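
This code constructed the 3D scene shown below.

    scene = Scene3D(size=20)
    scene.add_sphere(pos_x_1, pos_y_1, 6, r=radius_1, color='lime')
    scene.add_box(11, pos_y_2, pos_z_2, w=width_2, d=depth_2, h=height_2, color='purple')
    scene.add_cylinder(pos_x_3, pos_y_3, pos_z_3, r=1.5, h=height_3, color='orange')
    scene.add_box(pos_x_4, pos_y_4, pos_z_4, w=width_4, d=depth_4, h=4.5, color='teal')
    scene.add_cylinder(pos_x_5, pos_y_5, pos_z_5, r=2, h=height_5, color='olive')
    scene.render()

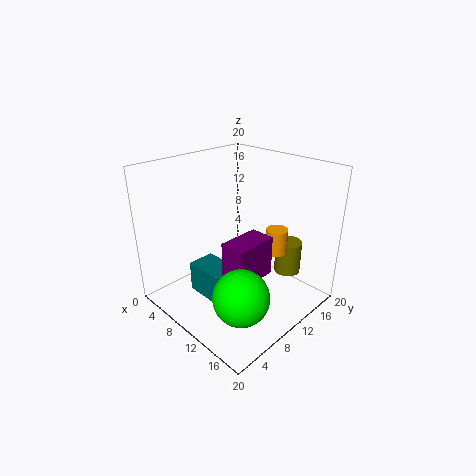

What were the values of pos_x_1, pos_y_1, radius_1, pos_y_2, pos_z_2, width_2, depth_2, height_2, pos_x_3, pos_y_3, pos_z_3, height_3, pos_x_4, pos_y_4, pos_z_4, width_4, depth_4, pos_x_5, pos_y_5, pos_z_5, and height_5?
pos_x_1 = 16
pos_y_1 = 4.5
radius_1 = 3.5
pos_y_2 = 6
pos_z_2 = 5.5
width_2 = 3.5
depth_2 = 6
height_2 = 5.5
pos_x_3 = 14
pos_y_3 = 13.5
pos_z_3 = 8
height_3 = 3.5
pos_x_4 = 4.5
pos_y_4 = 5.5
pos_z_4 = 1
width_4 = 6
depth_4 = 4
pos_x_5 = 13
pos_y_5 = 18
pos_z_5 = 2.5
height_5 = 5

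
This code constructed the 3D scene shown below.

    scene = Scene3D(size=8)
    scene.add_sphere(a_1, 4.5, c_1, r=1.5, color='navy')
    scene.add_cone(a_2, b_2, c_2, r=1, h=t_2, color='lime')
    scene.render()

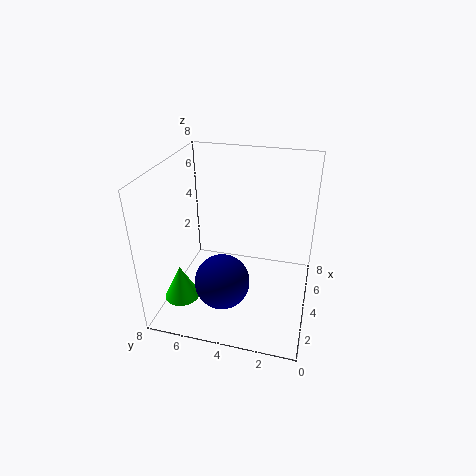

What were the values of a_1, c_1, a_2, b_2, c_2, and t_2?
a_1 = 2.5
c_1 = 2
a_2 = 2.5
b_2 = 7
c_2 = 0.5
t_2 = 2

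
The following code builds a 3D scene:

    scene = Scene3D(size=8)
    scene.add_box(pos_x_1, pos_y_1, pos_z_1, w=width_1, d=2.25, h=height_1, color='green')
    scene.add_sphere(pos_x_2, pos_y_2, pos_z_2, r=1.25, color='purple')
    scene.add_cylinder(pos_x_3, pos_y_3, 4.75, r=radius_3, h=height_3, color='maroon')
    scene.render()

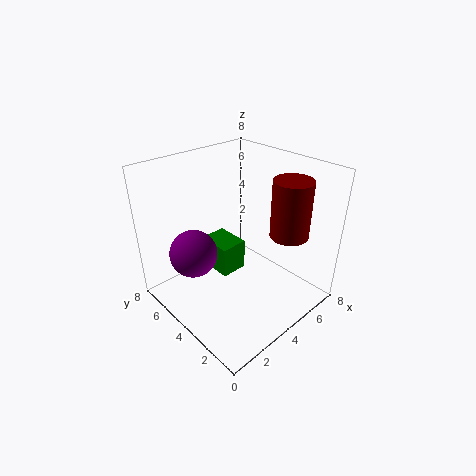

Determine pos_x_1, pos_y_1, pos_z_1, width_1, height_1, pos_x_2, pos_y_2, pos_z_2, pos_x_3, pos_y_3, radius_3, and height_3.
pos_x_1 = 4.25, pos_y_1 = 5.5, pos_z_1 = 0.25, width_1 = 1.75, height_1 = 2, pos_x_2 = 1.5, pos_y_2 = 4.75, pos_z_2 = 3.75, pos_x_3 = 5.25, pos_y_3 = 1.5, radius_3 = 1, height_3 = 3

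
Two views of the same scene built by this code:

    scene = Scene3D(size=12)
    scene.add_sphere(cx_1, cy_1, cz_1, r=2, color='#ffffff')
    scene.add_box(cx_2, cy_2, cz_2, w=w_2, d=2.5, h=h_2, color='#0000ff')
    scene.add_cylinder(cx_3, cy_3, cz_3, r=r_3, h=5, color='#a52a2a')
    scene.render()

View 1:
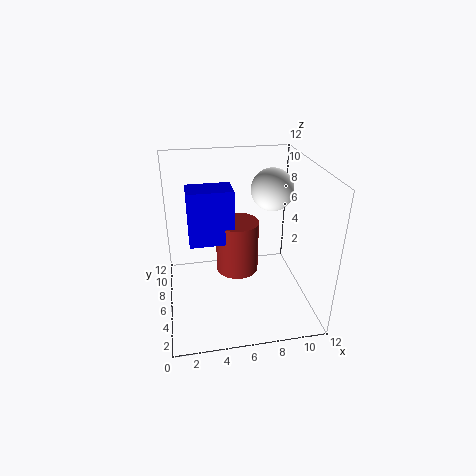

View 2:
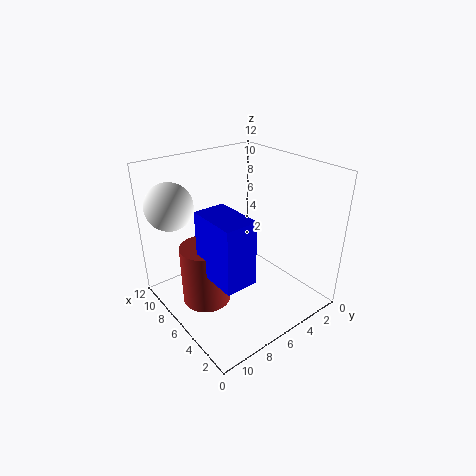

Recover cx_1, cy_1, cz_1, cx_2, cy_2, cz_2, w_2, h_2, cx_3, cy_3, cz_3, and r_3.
cx_1 = 10; cy_1 = 10; cz_1 = 8.5; cx_2 = 2; cy_2 = 7.5; cz_2 = 4.5; w_2 = 4; h_2 = 5; cx_3 = 6.5; cy_3 = 9; cz_3 = 1; r_3 = 2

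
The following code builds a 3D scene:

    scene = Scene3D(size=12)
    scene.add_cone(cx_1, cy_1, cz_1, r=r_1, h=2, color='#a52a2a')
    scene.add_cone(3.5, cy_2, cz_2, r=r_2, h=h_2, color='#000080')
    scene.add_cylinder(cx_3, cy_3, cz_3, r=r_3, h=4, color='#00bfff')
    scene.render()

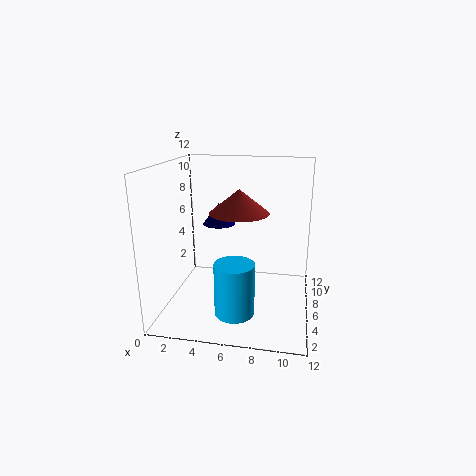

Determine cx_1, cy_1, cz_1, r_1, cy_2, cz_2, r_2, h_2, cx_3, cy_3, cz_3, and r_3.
cx_1 = 6
cy_1 = 6.5
cz_1 = 8
r_1 = 2.5
cy_2 = 9.5
cz_2 = 6
r_2 = 1.5
h_2 = 2
cx_3 = 6.5
cy_3 = 2
cz_3 = 1.5
r_3 = 1.5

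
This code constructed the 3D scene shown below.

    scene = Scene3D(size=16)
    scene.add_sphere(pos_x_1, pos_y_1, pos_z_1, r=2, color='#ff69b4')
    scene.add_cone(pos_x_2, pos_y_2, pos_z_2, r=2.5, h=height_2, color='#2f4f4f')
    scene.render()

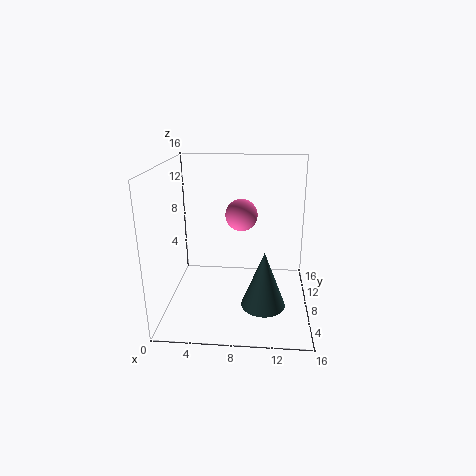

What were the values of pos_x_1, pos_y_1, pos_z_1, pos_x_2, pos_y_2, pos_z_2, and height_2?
pos_x_1 = 8; pos_y_1 = 13; pos_z_1 = 9; pos_x_2 = 11; pos_y_2 = 6.5; pos_z_2 = 0.5; height_2 = 6.5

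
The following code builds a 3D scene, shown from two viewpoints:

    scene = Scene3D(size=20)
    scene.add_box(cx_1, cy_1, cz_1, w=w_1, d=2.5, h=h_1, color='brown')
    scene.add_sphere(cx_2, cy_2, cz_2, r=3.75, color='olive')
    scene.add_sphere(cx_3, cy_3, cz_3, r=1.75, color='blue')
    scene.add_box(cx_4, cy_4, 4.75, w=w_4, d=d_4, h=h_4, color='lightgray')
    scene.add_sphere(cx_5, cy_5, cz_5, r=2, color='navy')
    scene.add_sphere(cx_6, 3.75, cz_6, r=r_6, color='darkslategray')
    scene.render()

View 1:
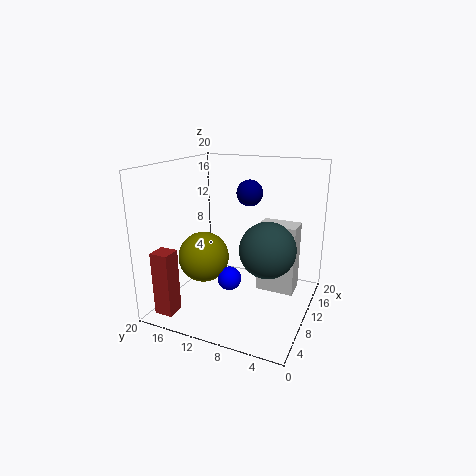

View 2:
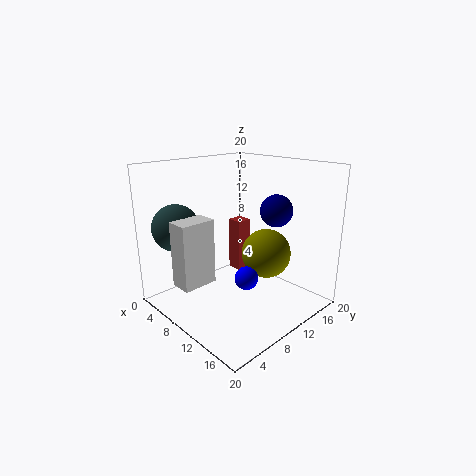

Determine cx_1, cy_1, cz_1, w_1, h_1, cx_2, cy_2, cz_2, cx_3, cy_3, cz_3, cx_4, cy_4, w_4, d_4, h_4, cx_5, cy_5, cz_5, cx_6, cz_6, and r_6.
cx_1 = 1.5, cy_1 = 16, cz_1 = 0.75, w_1 = 2.5, h_1 = 8.75, cx_2 = 10.25, cy_2 = 15.75, cz_2 = 6, cx_3 = 10.25, cy_3 = 11.5, cz_3 = 3.25, cx_4 = 6.75, cy_4 = 1.25, w_4 = 3, d_4 = 4.75, h_4 = 8.75, cx_5 = 16, cy_5 = 10.75, cz_5 = 15, cx_6 = 4.25, cz_6 = 11.5, r_6 = 3.25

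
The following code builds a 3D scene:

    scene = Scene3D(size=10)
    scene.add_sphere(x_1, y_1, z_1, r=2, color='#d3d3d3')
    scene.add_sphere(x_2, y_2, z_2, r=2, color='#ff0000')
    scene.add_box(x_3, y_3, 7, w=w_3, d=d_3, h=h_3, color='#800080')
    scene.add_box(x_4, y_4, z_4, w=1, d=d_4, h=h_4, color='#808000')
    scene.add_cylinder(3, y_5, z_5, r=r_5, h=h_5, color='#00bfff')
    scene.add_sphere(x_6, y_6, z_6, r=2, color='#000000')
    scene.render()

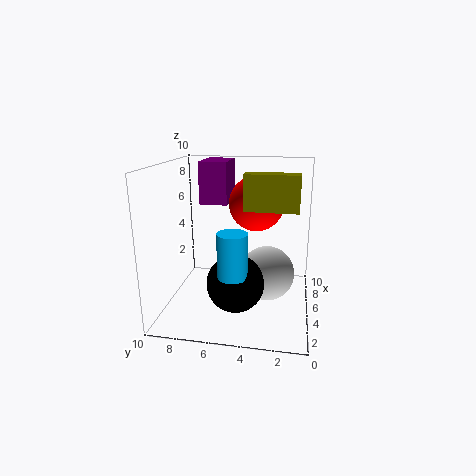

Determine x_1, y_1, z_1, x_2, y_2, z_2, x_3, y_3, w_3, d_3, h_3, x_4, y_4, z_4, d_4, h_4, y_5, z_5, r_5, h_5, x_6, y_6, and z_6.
x_1 = 6; y_1 = 3; z_1 = 2; x_2 = 7; y_2 = 4; z_2 = 7; x_3 = 6; y_3 = 6; w_3 = 3; d_3 = 2; h_3 = 3; x_4 = 1; y_4 = 1; z_4 = 8; d_4 = 3; h_4 = 2; y_5 = 5; z_5 = 3; r_5 = 1; h_5 = 3; x_6 = 4; y_6 = 5; z_6 = 2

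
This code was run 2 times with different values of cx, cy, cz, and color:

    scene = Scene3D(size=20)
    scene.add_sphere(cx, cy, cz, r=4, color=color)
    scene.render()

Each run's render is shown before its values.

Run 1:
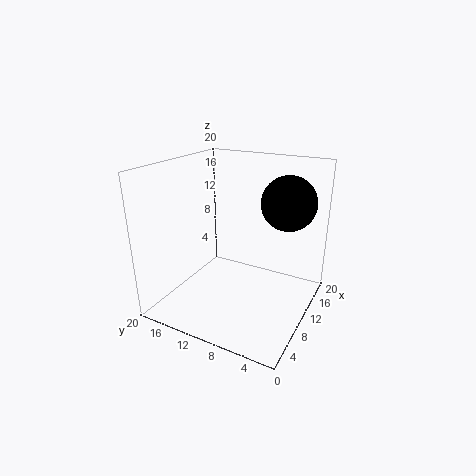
cx = 16; cy = 5; cz = 14; color = 'black'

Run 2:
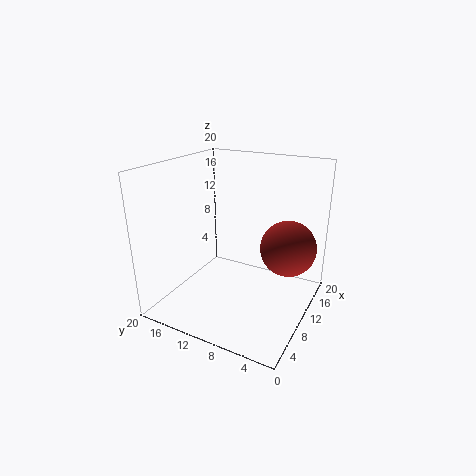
cx = 14; cy = 4; cz = 8; color = 'brown'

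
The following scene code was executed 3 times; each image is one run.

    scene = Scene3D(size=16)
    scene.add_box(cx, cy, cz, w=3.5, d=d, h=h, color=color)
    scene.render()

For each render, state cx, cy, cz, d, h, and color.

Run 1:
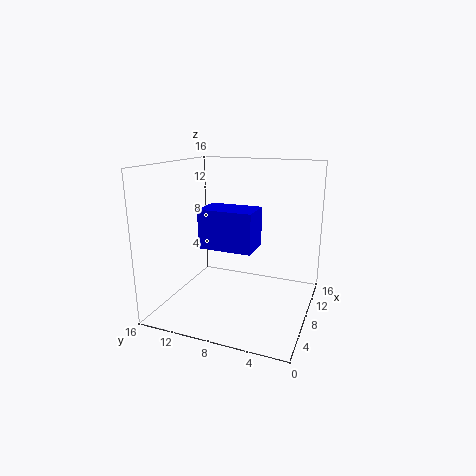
cx = 3.5
cy = 5
cz = 8
d = 5.5
h = 4
color = 'blue'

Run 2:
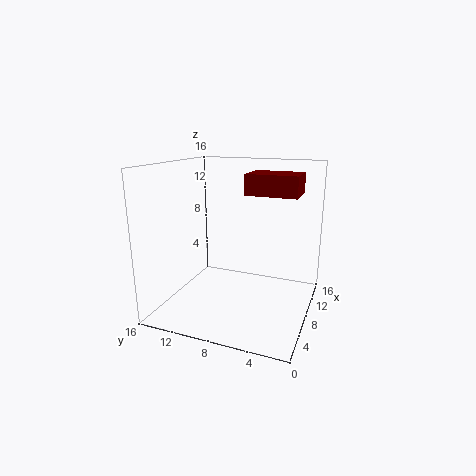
cx = 4.5
cy = 1
cz = 13.5
d = 5
h = 2
color = 'maroon'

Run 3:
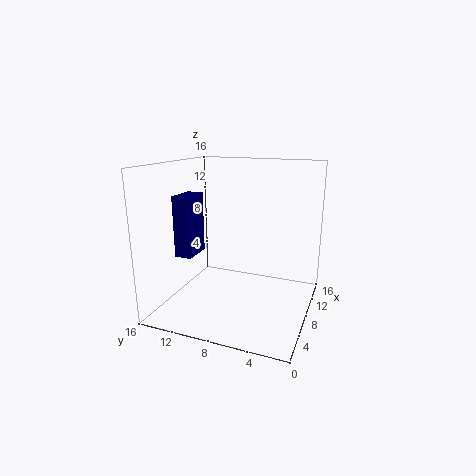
cx = 6
cy = 13
cz = 5.5
d = 2
h = 7
color = 'navy'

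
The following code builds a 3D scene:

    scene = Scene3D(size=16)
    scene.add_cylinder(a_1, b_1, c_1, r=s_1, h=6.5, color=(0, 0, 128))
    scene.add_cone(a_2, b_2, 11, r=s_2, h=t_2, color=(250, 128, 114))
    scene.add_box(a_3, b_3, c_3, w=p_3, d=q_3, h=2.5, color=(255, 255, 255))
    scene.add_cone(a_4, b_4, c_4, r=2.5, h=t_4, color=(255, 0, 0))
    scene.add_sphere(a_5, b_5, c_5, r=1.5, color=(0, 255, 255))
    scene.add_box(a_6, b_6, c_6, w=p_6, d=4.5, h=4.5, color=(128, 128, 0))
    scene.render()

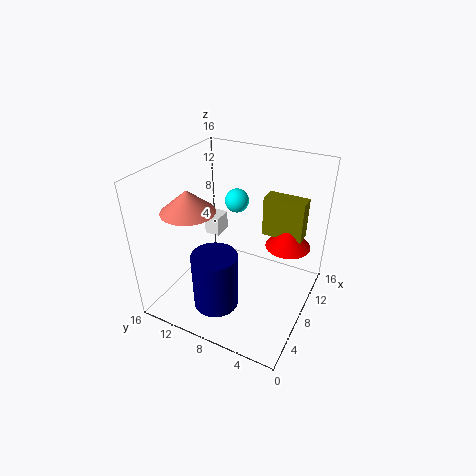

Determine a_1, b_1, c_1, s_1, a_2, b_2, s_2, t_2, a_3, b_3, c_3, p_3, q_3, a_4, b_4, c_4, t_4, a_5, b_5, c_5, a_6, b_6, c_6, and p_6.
a_1 = 4.5
b_1 = 9
c_1 = 1
s_1 = 2.5
a_2 = 6
b_2 = 13
s_2 = 3
t_2 = 2.5
a_3 = 12
b_3 = 13
c_3 = 4.5
p_3 = 2.5
q_3 = 2
a_4 = 10.5
b_4 = 3
c_4 = 7
t_4 = 2.5
a_5 = 13.5
b_5 = 11
c_5 = 9.5
a_6 = 10
b_6 = 1.5
c_6 = 8
p_6 = 2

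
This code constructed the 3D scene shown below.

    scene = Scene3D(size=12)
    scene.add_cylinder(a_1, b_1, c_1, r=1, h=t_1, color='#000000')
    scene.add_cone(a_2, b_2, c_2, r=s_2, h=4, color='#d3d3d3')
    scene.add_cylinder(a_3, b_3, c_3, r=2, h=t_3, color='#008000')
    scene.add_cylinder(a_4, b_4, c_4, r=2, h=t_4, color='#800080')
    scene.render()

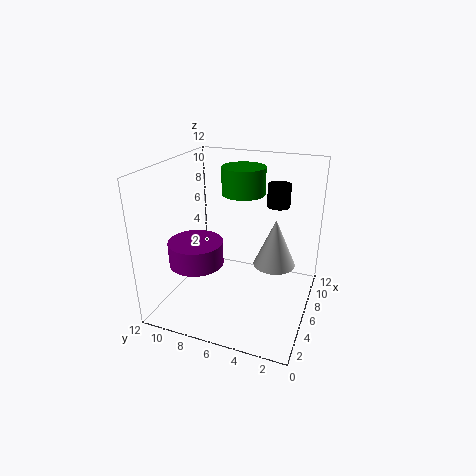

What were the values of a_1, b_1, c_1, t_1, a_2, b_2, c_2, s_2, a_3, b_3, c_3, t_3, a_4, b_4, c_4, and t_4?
a_1 = 9.25; b_1 = 3.5; c_1 = 8; t_1 = 2; a_2 = 6.75; b_2 = 3; c_2 = 3.75; s_2 = 1.75; a_3 = 10; b_3 = 7; c_3 = 8.5; t_3 = 2.5; a_4 = 2; b_4 = 7.75; c_4 = 5.5; t_4 = 1.75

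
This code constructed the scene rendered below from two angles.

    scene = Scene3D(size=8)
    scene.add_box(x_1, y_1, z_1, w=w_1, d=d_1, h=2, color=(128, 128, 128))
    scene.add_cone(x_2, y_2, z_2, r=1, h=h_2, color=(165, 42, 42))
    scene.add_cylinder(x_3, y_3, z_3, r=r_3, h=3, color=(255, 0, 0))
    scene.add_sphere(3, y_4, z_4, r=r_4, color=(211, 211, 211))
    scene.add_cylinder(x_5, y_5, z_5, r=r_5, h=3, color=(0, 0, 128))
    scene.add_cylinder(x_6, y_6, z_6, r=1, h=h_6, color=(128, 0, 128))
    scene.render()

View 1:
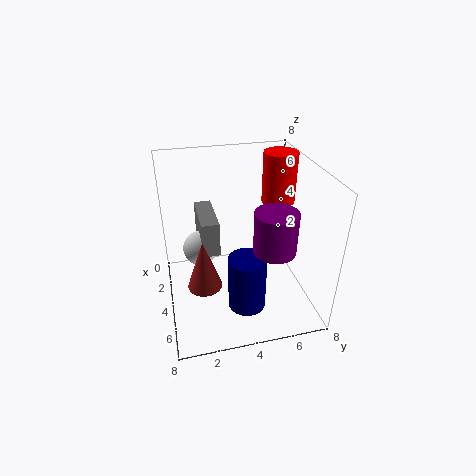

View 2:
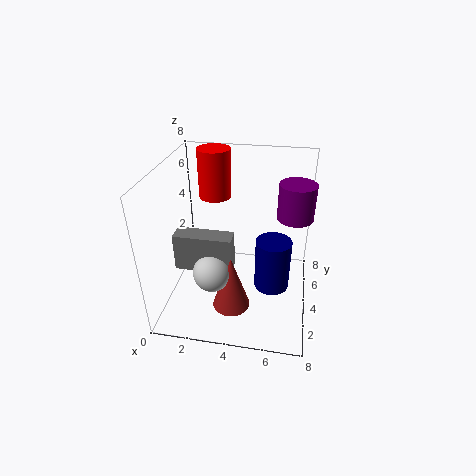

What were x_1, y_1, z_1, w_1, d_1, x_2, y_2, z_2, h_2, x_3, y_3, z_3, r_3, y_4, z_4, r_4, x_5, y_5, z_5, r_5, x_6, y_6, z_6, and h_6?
x_1 = 1
y_1 = 2
z_1 = 3
w_1 = 3
d_1 = 1
x_2 = 4
y_2 = 2
z_2 = 1
h_2 = 3
x_3 = 2
y_3 = 7
z_3 = 5
r_3 = 1
y_4 = 2
z_4 = 3
r_4 = 1
x_5 = 6
y_5 = 4
z_5 = 1
r_5 = 1
x_6 = 7
y_6 = 5
z_6 = 5
h_6 = 2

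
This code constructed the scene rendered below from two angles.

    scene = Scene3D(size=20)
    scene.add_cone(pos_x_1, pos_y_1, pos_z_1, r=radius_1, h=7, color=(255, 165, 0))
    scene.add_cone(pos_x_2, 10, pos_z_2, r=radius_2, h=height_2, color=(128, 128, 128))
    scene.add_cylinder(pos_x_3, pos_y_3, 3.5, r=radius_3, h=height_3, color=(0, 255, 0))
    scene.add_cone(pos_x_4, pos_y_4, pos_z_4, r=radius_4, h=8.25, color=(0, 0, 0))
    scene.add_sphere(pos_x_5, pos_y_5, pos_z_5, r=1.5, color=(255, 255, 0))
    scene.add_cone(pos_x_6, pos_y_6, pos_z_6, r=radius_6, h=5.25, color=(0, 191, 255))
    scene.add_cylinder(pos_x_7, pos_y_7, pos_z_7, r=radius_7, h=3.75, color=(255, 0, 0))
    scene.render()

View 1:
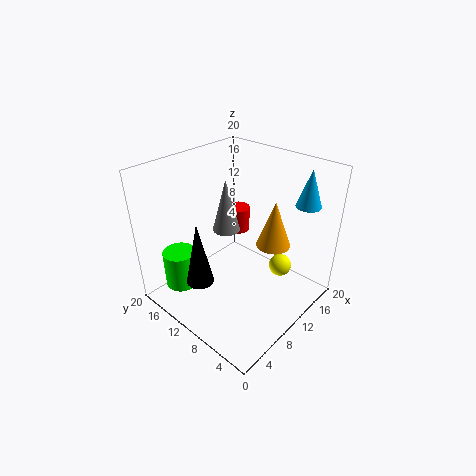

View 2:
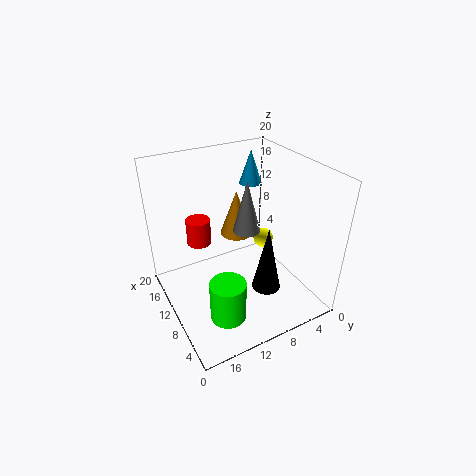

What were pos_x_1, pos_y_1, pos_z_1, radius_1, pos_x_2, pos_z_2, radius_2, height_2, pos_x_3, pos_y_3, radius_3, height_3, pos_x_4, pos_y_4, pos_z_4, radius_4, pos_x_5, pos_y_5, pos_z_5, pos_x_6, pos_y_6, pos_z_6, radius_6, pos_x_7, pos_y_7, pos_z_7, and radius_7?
pos_x_1 = 15
pos_y_1 = 7.5
pos_z_1 = 7.5
radius_1 = 2.5
pos_x_2 = 7.75
pos_z_2 = 12.5
radius_2 = 1.75
height_2 = 6.75
pos_x_3 = 3.5
pos_y_3 = 15
radius_3 = 2.25
height_3 = 5.25
pos_x_4 = 2.75
pos_y_4 = 10
pos_z_4 = 7
radius_4 = 1.75
pos_x_5 = 12.25
pos_y_5 = 4.25
pos_z_5 = 7
pos_x_6 = 17.25
pos_y_6 = 3.75
pos_z_6 = 14.25
radius_6 = 1.75
pos_x_7 = 14.5
pos_y_7 = 14
pos_z_7 = 8
radius_7 = 1.75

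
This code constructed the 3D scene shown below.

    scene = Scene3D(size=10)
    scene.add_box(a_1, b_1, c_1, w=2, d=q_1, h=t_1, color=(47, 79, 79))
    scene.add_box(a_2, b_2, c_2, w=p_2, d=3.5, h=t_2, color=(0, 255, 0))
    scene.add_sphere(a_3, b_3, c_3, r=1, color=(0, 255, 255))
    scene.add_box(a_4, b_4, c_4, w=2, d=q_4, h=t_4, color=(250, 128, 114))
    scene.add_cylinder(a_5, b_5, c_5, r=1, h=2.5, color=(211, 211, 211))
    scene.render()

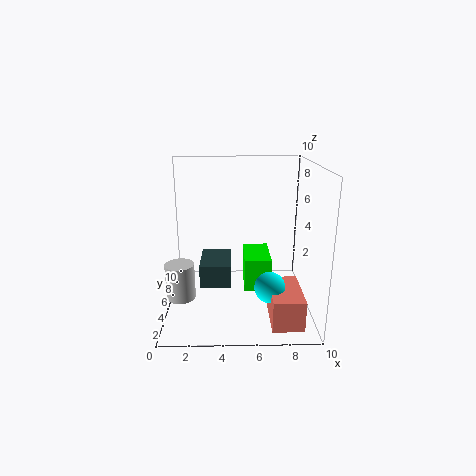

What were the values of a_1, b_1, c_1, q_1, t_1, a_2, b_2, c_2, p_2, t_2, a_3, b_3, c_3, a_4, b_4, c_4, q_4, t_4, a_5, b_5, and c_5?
a_1 = 2.5, b_1 = 2.5, c_1 = 2.5, q_1 = 3, t_1 = 1.5, a_2 = 5.5, b_2 = 5.5, c_2 = 0.5, p_2 = 2, t_2 = 2.5, a_3 = 7, b_3 = 2.5, c_3 = 2.5, a_4 = 7, b_4 = 0.5, c_4 = 0.5, q_4 = 3.5, t_4 = 2, a_5 = 1, b_5 = 4, c_5 = 1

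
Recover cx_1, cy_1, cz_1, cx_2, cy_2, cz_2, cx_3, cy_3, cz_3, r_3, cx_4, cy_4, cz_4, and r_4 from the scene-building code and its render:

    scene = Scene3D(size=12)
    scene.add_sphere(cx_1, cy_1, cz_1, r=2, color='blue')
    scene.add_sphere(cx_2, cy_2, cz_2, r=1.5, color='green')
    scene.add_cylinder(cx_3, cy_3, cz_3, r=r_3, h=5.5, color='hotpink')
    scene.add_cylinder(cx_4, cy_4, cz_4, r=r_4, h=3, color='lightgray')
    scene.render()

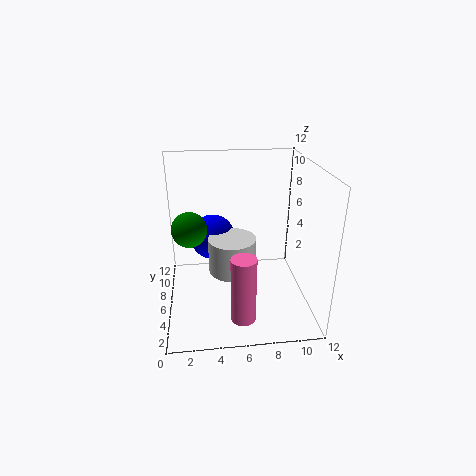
cx_1 = 4, cy_1 = 8.5, cz_1 = 5, cx_2 = 2, cy_2 = 7, cz_2 = 6.5, cx_3 = 6, cy_3 = 2.5, cz_3 = 0.5, r_3 = 1, cx_4 = 5.5, cy_4 = 6, cz_4 = 3, r_4 = 2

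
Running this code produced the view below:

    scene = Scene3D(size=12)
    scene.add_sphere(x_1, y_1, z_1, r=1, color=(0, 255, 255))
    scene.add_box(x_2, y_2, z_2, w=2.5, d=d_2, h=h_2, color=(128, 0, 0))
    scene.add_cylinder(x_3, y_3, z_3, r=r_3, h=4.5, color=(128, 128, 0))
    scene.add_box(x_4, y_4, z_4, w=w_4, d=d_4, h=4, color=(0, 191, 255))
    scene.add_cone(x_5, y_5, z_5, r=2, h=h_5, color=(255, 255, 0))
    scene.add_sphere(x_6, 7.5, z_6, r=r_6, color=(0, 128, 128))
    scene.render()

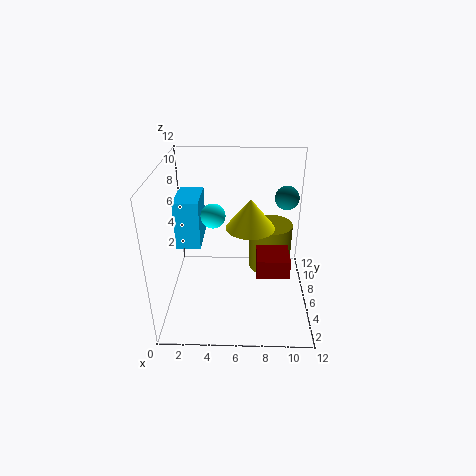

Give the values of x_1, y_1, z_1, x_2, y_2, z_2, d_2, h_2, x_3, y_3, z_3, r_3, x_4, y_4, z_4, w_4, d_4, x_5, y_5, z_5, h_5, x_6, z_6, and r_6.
x_1 = 4; y_1 = 6; z_1 = 8; x_2 = 7.5; y_2 = 2.5; z_2 = 4.5; d_2 = 2.5; h_2 = 1.5; x_3 = 9; y_3 = 9.5; z_3 = 1; r_3 = 2; x_4 = 1; y_4 = 5; z_4 = 5.5; w_4 = 2; d_4 = 3.5; x_5 = 7; y_5 = 6; z_5 = 7; h_5 = 2.5; x_6 = 10; z_6 = 9; r_6 = 1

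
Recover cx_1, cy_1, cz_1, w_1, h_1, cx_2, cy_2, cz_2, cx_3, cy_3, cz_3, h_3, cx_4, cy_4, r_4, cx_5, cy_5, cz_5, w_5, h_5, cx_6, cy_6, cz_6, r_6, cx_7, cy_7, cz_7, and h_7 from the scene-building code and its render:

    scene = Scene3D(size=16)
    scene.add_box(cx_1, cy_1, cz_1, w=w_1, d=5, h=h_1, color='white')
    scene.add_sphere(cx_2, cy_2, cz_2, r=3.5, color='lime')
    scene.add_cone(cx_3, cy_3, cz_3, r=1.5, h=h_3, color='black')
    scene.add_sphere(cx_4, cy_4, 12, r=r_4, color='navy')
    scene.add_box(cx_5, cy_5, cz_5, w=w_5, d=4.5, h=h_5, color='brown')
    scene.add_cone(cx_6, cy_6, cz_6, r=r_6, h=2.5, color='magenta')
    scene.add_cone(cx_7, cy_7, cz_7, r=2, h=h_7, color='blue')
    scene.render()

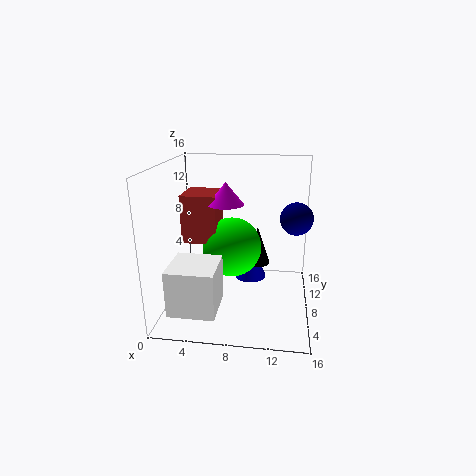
cx_1 = 1.5, cy_1 = 1.5, cz_1 = 1.5, w_1 = 5, h_1 = 5, cx_2 = 7, cy_2 = 10, cz_2 = 6, cx_3 = 10, cy_3 = 10.5, cz_3 = 4, h_3 = 4.5, cx_4 = 14, cy_4 = 3.5, r_4 = 1.5, cx_5 = 1.5, cy_5 = 8, cz_5 = 7, w_5 = 4, h_5 = 5.5, cx_6 = 6.5, cy_6 = 9, cz_6 = 11.5, r_6 = 2, cx_7 = 9, cy_7 = 12.5, cz_7 = 1, h_7 = 5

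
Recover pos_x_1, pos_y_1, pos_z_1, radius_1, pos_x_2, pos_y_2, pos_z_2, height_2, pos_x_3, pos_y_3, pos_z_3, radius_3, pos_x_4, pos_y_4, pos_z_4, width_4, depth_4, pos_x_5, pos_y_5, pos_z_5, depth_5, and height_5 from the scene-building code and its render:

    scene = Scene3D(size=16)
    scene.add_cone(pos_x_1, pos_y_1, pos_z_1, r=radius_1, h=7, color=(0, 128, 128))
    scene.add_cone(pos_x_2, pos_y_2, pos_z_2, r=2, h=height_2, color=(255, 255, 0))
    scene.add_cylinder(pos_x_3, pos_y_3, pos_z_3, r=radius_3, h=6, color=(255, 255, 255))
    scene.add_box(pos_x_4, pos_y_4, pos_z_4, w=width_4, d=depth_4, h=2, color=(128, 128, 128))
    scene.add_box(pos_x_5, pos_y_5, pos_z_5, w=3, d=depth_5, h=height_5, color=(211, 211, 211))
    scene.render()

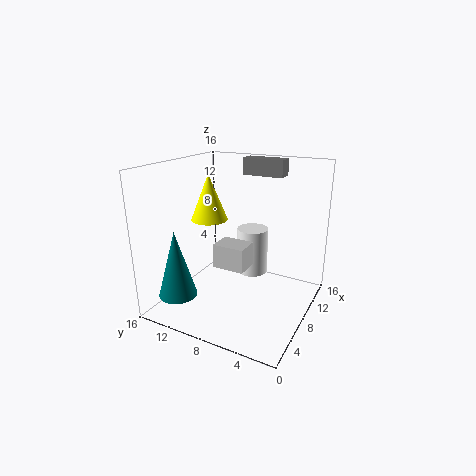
pos_x_1 = 2
pos_y_1 = 12
pos_z_1 = 3
radius_1 = 2
pos_x_2 = 7
pos_y_2 = 11
pos_z_2 = 10
height_2 = 5
pos_x_3 = 14
pos_y_3 = 9
pos_z_3 = 1
radius_3 = 2
pos_x_4 = 13
pos_y_4 = 5
pos_z_4 = 14
width_4 = 2
depth_4 = 5
pos_x_5 = 9
pos_y_5 = 8
pos_z_5 = 3
depth_5 = 4
height_5 = 3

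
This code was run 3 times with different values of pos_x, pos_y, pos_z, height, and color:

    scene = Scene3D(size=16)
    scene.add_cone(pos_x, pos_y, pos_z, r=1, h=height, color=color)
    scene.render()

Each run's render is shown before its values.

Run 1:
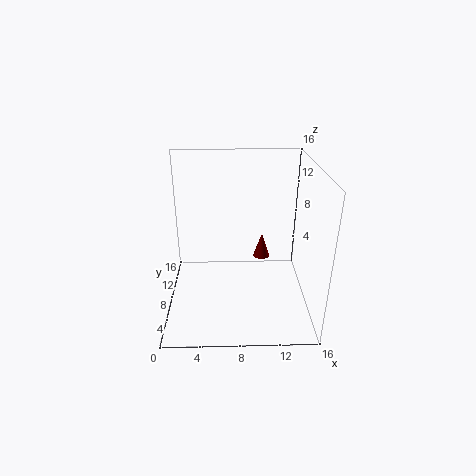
pos_x = 11; pos_y = 11; pos_z = 4; height = 3; color = 'maroon'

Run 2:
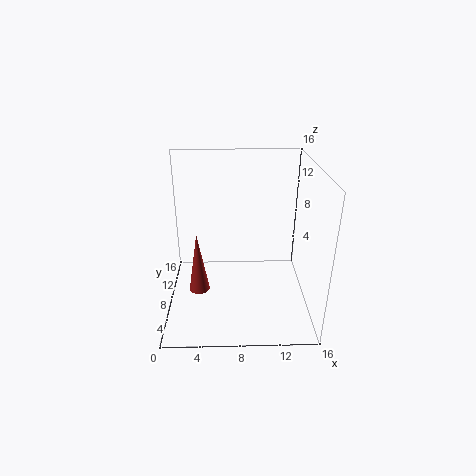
pos_x = 4; pos_y = 3; pos_z = 5; height = 6; color = 'brown'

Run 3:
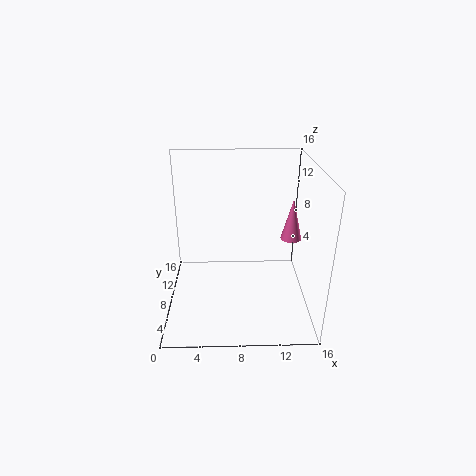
pos_x = 13; pos_y = 4; pos_z = 10; height = 4; color = 'hotpink'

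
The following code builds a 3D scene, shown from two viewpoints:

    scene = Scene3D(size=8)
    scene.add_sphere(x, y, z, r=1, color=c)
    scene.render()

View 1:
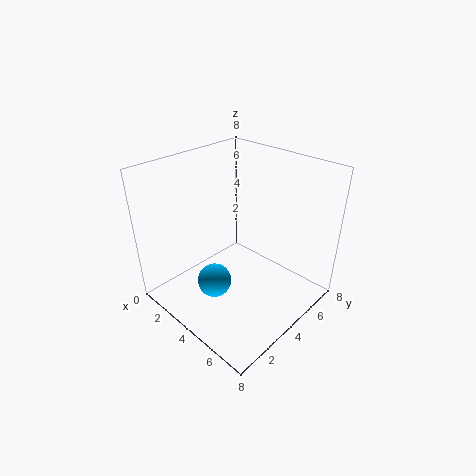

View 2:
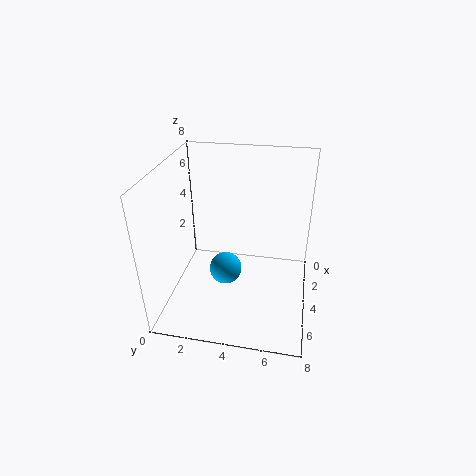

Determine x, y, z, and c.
x = 3; y = 3; z = 1; c = 'deepskyblue'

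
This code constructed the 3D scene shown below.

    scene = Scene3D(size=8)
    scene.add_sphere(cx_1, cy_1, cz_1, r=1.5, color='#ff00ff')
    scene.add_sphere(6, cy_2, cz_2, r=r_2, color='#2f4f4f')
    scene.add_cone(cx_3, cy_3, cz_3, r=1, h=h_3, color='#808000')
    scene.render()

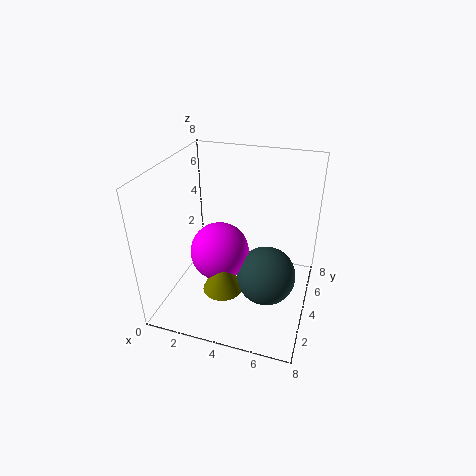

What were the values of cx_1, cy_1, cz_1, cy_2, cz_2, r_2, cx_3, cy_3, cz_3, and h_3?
cx_1 = 3.5
cy_1 = 2.5
cz_1 = 4
cy_2 = 2.5
cz_2 = 3
r_2 = 1.5
cx_3 = 4
cy_3 = 1.5
cz_3 = 2.5
h_3 = 2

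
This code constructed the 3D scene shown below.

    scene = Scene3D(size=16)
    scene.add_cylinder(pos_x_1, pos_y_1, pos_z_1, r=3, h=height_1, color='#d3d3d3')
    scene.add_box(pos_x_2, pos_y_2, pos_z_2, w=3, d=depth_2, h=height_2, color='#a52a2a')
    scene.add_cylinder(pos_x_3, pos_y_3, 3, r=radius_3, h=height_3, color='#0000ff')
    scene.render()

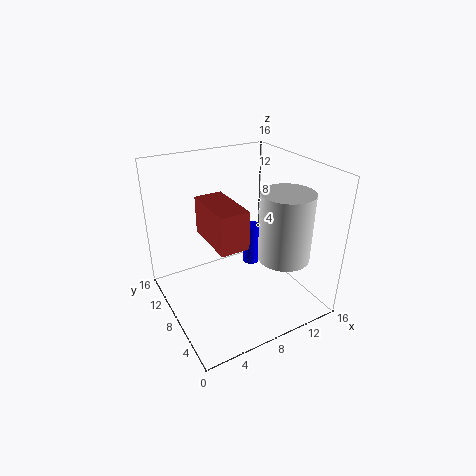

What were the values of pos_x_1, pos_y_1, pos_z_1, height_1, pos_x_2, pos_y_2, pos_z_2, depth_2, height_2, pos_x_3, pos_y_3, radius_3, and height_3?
pos_x_1 = 13; pos_y_1 = 6; pos_z_1 = 5; height_1 = 8; pos_x_2 = 4; pos_y_2 = 4; pos_z_2 = 9; depth_2 = 6; height_2 = 4; pos_x_3 = 11; pos_y_3 = 10; radius_3 = 1; height_3 = 5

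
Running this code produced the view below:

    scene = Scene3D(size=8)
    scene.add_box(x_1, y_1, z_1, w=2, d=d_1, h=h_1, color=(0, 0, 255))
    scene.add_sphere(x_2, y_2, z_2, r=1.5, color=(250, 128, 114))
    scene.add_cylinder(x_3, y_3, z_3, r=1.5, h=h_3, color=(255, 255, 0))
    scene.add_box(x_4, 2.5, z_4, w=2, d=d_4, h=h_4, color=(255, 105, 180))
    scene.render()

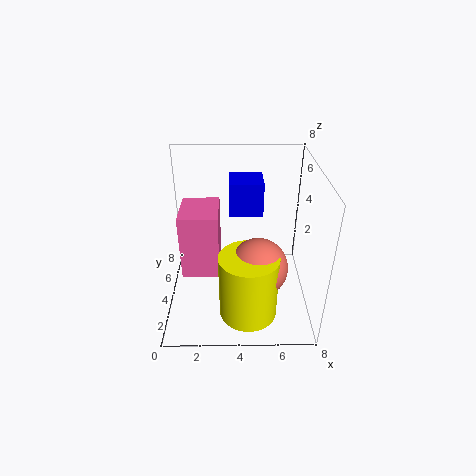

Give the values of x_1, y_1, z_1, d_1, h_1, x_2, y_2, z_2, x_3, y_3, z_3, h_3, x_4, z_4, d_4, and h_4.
x_1 = 3.5, y_1 = 5.5, z_1 = 4.5, d_1 = 2, h_1 = 2, x_2 = 5, y_2 = 2, z_2 = 3.5, x_3 = 4.5, y_3 = 1.5, z_3 = 1, h_3 = 3.5, x_4 = 1, z_4 = 2.5, d_4 = 2.5, h_4 = 3.5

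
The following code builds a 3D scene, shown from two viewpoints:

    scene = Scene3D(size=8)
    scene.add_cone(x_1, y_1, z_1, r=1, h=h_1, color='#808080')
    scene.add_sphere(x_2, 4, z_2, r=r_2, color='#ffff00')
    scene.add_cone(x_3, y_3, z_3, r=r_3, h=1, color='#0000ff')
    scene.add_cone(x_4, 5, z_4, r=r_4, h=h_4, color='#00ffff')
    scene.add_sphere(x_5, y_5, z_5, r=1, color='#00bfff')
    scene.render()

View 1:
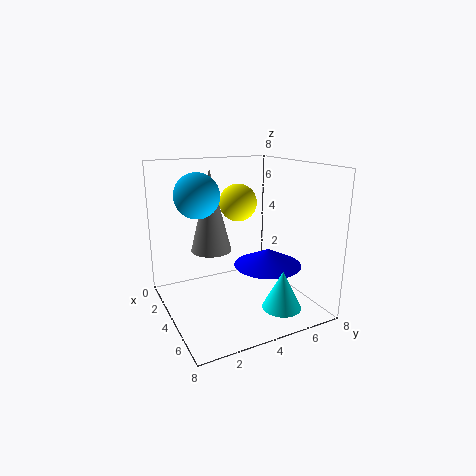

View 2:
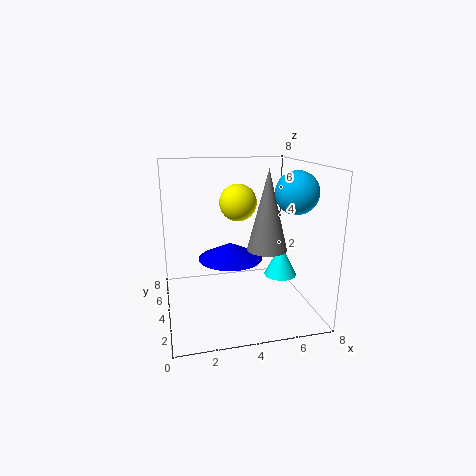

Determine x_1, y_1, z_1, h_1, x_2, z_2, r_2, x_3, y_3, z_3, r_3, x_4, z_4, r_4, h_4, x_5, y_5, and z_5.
x_1 = 5, y_1 = 2, z_1 = 4, h_1 = 4, x_2 = 4, z_2 = 6, r_2 = 1, x_3 = 4, y_3 = 6, z_3 = 2, r_3 = 2, x_4 = 7, z_4 = 1, r_4 = 1, h_4 = 2, x_5 = 6, y_5 = 1, z_5 = 7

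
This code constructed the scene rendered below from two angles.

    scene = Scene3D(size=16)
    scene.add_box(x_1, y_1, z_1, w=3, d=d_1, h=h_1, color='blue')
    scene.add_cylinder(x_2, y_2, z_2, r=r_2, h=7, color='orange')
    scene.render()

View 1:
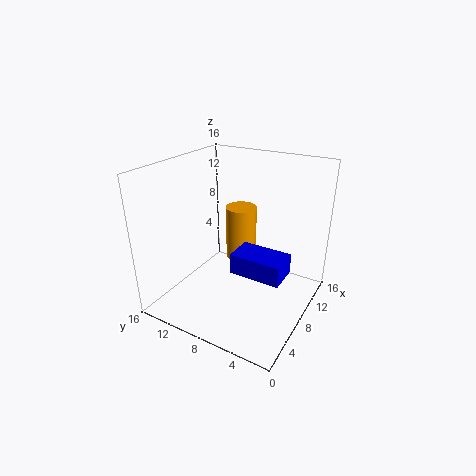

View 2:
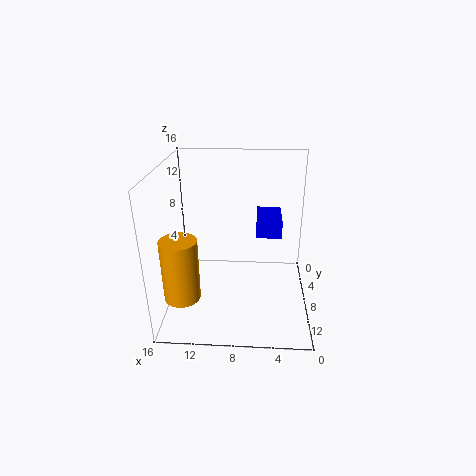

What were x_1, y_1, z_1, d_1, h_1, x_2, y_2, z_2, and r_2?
x_1 = 3
y_1 = 1
z_1 = 7
d_1 = 5
h_1 = 2
x_2 = 14
y_2 = 11
z_2 = 2
r_2 = 2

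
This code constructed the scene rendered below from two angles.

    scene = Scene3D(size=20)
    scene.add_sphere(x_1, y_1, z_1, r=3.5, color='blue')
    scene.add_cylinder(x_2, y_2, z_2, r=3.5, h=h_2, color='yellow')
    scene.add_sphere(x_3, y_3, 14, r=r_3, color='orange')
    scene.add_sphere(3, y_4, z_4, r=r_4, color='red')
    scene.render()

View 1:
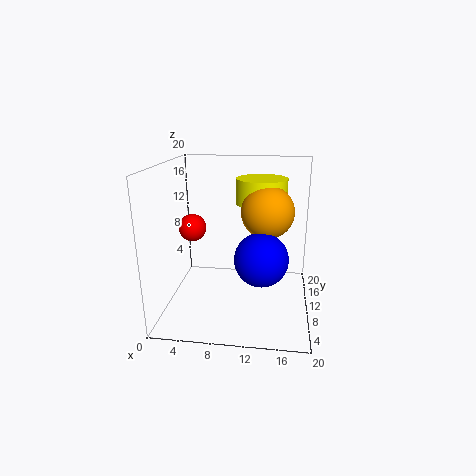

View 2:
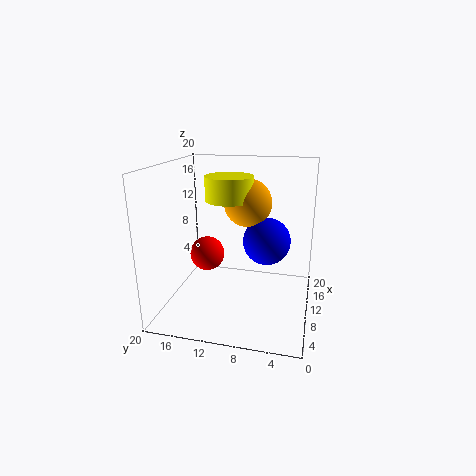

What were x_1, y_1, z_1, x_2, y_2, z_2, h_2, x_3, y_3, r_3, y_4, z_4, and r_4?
x_1 = 13.5
y_1 = 6.5
z_1 = 8.5
x_2 = 13
y_2 = 12
z_2 = 14.5
h_2 = 3.5
x_3 = 14
y_3 = 9.5
r_3 = 3.5
y_4 = 12
z_4 = 10.5
r_4 = 2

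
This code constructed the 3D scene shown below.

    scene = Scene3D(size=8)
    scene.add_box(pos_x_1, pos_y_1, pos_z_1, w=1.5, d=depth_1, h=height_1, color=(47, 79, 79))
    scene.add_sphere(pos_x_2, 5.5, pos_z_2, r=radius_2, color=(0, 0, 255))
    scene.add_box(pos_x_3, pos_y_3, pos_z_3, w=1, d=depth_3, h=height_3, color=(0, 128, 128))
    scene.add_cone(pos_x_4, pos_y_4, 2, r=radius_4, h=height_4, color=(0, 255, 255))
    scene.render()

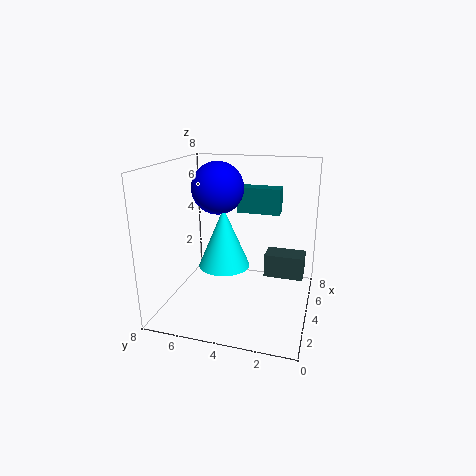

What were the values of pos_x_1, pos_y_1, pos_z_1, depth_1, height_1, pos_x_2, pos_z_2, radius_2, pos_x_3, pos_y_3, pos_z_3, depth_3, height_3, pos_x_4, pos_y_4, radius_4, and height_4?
pos_x_1 = 6.5; pos_y_1 = 0.5; pos_z_1 = 0.5; depth_1 = 2.5; height_1 = 1.5; pos_x_2 = 5; pos_z_2 = 6.5; radius_2 = 1.5; pos_x_3 = 5.5; pos_y_3 = 2; pos_z_3 = 5; depth_3 = 2.5; height_3 = 1.5; pos_x_4 = 4.5; pos_y_4 = 5; radius_4 = 1.5; height_4 = 3.5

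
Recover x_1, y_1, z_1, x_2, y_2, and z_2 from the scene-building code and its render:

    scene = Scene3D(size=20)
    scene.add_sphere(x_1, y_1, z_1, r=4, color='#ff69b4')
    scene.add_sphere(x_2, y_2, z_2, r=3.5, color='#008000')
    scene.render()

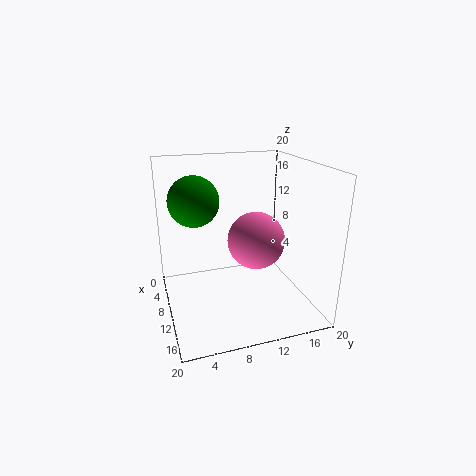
x_1 = 10.5
y_1 = 12.5
z_1 = 9.5
x_2 = 7.5
y_2 = 4.5
z_2 = 15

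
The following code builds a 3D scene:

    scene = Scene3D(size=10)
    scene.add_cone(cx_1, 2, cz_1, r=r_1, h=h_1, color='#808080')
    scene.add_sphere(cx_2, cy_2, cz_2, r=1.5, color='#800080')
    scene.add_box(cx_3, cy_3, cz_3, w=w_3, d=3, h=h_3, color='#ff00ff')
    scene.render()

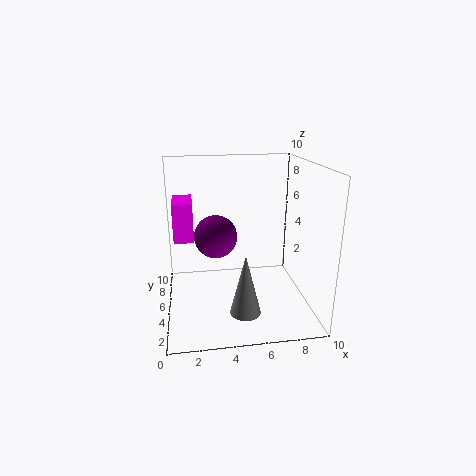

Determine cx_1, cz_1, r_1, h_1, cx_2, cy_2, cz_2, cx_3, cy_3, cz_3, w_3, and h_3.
cx_1 = 5; cz_1 = 1; r_1 = 1; h_1 = 4; cx_2 = 3.5; cy_2 = 5.5; cz_2 = 5; cx_3 = 0.5; cy_3 = 7; cz_3 = 4; w_3 = 1.5; h_3 = 3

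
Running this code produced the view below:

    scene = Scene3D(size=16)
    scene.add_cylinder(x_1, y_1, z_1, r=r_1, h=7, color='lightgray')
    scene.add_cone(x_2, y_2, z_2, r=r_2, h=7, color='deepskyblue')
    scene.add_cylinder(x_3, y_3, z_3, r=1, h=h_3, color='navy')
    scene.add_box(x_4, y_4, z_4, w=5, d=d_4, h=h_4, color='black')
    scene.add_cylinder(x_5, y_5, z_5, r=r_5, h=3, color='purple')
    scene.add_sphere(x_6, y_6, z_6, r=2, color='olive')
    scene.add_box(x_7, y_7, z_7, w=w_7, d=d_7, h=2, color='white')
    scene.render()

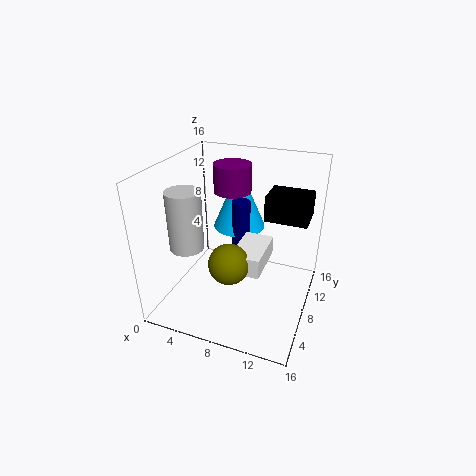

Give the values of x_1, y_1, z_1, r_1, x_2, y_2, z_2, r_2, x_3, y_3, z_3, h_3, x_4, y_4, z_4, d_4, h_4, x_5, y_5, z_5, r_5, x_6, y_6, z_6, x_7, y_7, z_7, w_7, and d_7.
x_1 = 2; y_1 = 7; z_1 = 6; r_1 = 2; x_2 = 7; y_2 = 11; z_2 = 8; r_2 = 3; x_3 = 8; y_3 = 9; z_3 = 4; h_3 = 8; x_4 = 10; y_4 = 11; z_4 = 9; d_4 = 4; h_4 = 3; x_5 = 7; y_5 = 9; z_5 = 13; r_5 = 2; x_6 = 9; y_6 = 3; z_6 = 8; x_7 = 9; y_7 = 3; z_7 = 7; w_7 = 3; d_7 = 5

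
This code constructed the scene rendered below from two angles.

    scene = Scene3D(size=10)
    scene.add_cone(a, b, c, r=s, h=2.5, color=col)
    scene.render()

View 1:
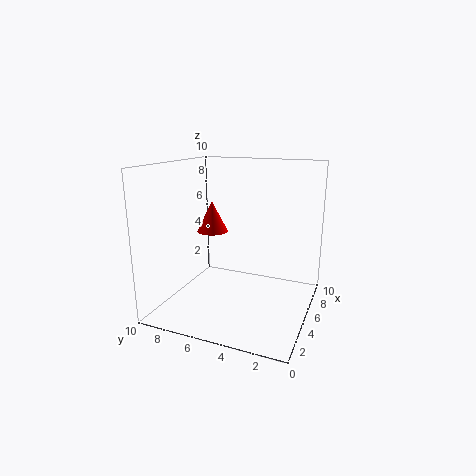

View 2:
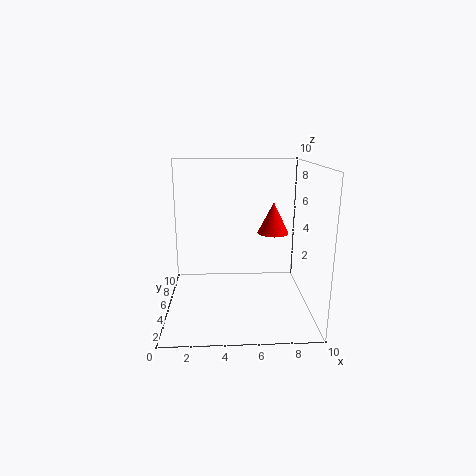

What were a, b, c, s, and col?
a = 8, b = 8.5, c = 4.25, s = 1.25, col = 'red'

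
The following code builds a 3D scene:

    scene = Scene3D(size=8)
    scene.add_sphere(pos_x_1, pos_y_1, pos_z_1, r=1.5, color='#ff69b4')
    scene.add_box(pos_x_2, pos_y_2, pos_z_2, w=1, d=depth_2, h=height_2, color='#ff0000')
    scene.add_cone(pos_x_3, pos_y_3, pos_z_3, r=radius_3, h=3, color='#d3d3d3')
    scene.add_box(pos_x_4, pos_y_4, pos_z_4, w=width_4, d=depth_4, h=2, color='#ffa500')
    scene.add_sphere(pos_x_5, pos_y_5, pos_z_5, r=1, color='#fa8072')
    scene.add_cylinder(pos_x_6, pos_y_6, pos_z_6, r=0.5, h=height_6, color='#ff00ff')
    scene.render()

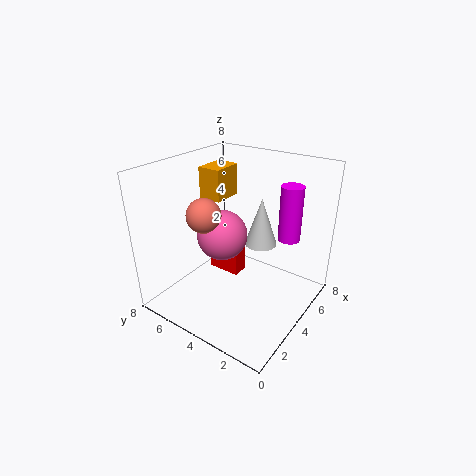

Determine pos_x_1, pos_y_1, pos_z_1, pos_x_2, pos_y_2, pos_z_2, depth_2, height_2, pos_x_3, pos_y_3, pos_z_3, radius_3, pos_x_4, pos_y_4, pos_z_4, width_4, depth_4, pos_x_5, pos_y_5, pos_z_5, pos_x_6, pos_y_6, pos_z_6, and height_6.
pos_x_1 = 4.5
pos_y_1 = 5.5
pos_z_1 = 3.5
pos_x_2 = 4.5
pos_y_2 = 4.5
pos_z_2 = 1
depth_2 = 2
height_2 = 2
pos_x_3 = 6.5
pos_y_3 = 4
pos_z_3 = 2.5
radius_3 = 1
pos_x_4 = 5.5
pos_y_4 = 6.5
pos_z_4 = 5
width_4 = 2
depth_4 = 1.5
pos_x_5 = 3.5
pos_y_5 = 6
pos_z_5 = 5
pos_x_6 = 3
pos_y_6 = 0.5
pos_z_6 = 5.5
height_6 = 2.5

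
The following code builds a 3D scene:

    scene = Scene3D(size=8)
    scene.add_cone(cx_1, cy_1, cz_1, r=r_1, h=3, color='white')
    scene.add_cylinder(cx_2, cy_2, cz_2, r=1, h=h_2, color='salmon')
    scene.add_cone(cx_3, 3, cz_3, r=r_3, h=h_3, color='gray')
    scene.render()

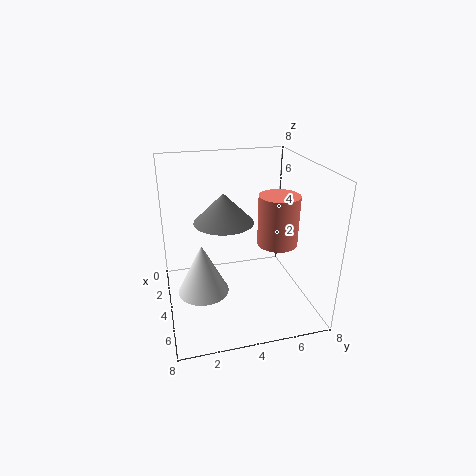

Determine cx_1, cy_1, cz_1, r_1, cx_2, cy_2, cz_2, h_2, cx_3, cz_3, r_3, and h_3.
cx_1 = 3.5
cy_1 = 2
cz_1 = 0.5
r_1 = 1.5
cx_2 = 6
cy_2 = 5.5
cz_2 = 4.5
h_2 = 2.5
cx_3 = 5
cz_3 = 5.5
r_3 = 1.5
h_3 = 1.5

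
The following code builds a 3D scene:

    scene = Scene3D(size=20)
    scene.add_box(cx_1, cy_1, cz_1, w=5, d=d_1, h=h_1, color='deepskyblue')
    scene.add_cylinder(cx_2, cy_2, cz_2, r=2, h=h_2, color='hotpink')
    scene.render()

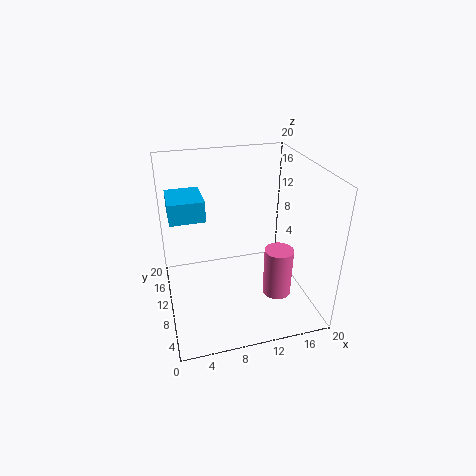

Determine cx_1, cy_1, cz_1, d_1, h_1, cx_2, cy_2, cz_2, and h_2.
cx_1 = 1; cy_1 = 12; cz_1 = 12; d_1 = 6; h_1 = 3; cx_2 = 15; cy_2 = 7; cz_2 = 2; h_2 = 7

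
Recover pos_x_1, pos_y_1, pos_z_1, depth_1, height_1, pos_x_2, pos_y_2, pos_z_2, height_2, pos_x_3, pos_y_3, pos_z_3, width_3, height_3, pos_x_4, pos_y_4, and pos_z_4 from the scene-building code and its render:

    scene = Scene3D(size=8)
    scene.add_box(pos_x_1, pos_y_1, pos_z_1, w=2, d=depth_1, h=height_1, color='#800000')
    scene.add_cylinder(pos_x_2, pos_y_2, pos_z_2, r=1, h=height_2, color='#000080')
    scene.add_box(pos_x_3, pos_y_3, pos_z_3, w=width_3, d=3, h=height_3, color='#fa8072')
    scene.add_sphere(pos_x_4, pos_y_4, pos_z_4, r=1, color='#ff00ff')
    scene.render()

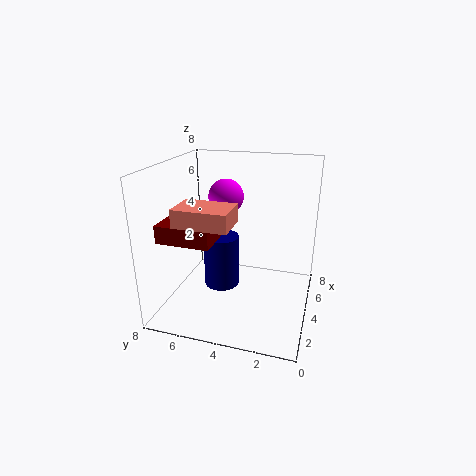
pos_x_1 = 2, pos_y_1 = 5, pos_z_1 = 4, depth_1 = 3, height_1 = 1, pos_x_2 = 4, pos_y_2 = 5, pos_z_2 = 1, height_2 = 3, pos_x_3 = 2, pos_y_3 = 4, pos_z_3 = 5, width_3 = 2, height_3 = 1, pos_x_4 = 5, pos_y_4 = 5, pos_z_4 = 6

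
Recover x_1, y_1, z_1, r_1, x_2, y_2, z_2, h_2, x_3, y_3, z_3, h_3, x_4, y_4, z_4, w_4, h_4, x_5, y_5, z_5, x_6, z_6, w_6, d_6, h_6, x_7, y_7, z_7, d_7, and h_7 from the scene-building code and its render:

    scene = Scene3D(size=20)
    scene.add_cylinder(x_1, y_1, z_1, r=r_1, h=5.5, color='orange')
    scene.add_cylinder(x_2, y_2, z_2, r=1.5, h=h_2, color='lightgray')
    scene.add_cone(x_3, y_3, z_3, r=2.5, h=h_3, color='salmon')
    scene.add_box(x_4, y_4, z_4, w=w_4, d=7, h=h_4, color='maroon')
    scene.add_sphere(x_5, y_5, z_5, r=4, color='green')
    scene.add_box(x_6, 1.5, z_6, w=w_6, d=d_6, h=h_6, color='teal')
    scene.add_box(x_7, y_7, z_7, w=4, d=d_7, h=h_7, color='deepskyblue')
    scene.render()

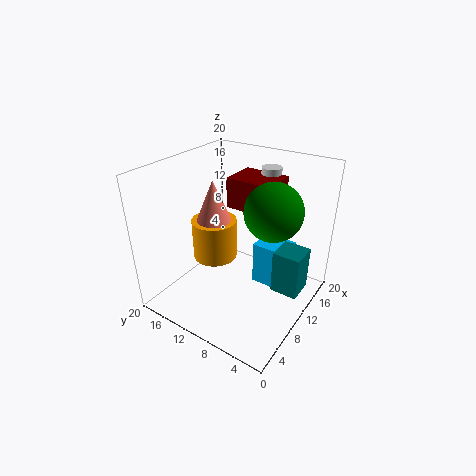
x_1 = 8
y_1 = 12.5
z_1 = 7.5
r_1 = 3
x_2 = 18
y_2 = 9.5
z_2 = 13.5
h_2 = 4.5
x_3 = 8
y_3 = 12.5
z_3 = 12.5
h_3 = 6
x_4 = 13
y_4 = 7
z_4 = 12.5
w_4 = 5.5
h_4 = 4.5
x_5 = 12.5
y_5 = 6
z_5 = 14
x_6 = 12
z_6 = 1.5
w_6 = 4
d_6 = 4
h_6 = 6.5
x_7 = 12.5
y_7 = 4
z_7 = 1.5
d_7 = 5
h_7 = 6.5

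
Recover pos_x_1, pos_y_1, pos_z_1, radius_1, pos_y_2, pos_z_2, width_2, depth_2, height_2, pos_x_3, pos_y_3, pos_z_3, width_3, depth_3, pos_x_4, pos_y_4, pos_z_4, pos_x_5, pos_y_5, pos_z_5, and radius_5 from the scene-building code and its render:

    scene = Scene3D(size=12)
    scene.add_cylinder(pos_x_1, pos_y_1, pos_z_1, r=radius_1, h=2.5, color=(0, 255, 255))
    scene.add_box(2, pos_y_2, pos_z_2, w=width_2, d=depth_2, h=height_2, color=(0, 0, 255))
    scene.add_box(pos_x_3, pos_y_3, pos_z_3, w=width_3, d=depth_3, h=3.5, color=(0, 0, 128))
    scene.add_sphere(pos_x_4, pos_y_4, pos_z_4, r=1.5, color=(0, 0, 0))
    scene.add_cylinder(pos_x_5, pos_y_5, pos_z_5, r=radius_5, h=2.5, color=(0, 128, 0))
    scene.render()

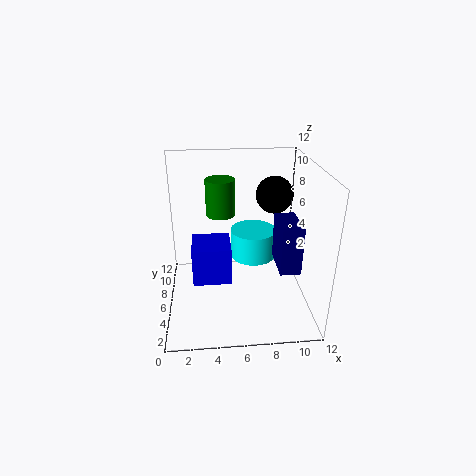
pos_x_1 = 7.5; pos_y_1 = 7.5; pos_z_1 = 3.5; radius_1 = 2; pos_y_2 = 6.5; pos_z_2 = 1; width_2 = 3.5; depth_2 = 3.5; height_2 = 3.5; pos_x_3 = 8.5; pos_y_3 = 1; pos_z_3 = 5.5; width_3 = 1.5; depth_3 = 3; pos_x_4 = 9; pos_y_4 = 6.5; pos_z_4 = 9.5; pos_x_5 = 4.5; pos_y_5 = 3; pos_z_5 = 9.5; radius_5 = 1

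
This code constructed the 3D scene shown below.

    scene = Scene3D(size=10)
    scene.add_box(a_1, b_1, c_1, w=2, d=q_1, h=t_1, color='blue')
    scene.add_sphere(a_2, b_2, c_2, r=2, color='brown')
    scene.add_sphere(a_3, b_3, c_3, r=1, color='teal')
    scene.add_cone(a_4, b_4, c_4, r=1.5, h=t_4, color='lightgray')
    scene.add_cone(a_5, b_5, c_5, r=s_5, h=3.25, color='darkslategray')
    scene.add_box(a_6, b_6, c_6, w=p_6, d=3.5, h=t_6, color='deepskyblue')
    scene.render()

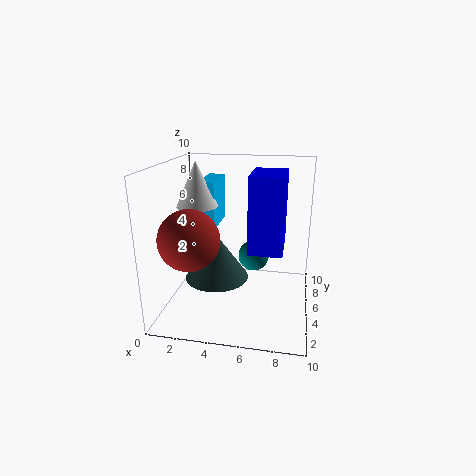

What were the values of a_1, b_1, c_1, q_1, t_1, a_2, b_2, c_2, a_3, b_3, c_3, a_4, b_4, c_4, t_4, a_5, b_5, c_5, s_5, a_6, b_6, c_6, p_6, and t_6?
a_1 = 6.25
b_1 = 1.25
c_1 = 5.5
q_1 = 3
t_1 = 4.5
a_2 = 2.25
b_2 = 2.75
c_2 = 5.5
a_3 = 6.25
b_3 = 4
c_3 = 4.25
a_4 = 1.75
b_4 = 6.25
c_4 = 6.75
t_4 = 3.25
a_5 = 3.5
b_5 = 4.75
c_5 = 2
s_5 = 2.25
a_6 = 1.75
b_6 = 6.25
c_6 = 5
p_6 = 1.25
t_6 = 3.5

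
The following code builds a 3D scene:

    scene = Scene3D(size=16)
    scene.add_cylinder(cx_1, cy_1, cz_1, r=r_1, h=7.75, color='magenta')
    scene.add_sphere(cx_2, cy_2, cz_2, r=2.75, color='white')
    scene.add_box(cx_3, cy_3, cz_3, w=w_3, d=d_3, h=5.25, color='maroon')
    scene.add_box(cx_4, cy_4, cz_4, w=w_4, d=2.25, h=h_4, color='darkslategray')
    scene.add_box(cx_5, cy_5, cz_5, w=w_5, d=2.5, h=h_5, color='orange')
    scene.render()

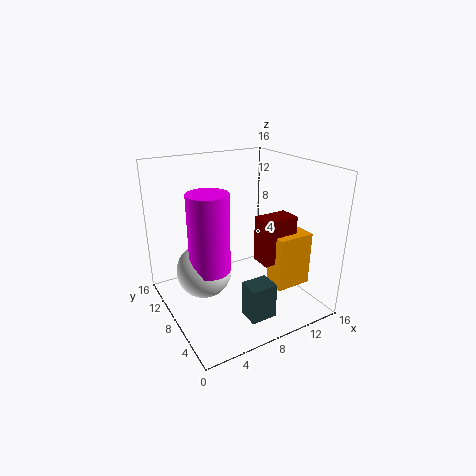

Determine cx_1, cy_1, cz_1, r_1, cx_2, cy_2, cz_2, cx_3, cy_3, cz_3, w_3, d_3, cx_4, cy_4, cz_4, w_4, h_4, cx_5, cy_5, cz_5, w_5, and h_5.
cx_1 = 3.25, cy_1 = 5.25, cz_1 = 6.75, r_1 = 2, cx_2 = 3, cy_2 = 6.25, cz_2 = 6.25, cx_3 = 10, cy_3 = 5.25, cz_3 = 5, w_3 = 4, d_3 = 2.5, cx_4 = 6, cy_4 = 1.5, cz_4 = 1.5, w_4 = 2.75, h_4 = 3.75, cx_5 = 11.25, cy_5 = 4.25, cz_5 = 2, w_5 = 4.25, h_5 = 6.25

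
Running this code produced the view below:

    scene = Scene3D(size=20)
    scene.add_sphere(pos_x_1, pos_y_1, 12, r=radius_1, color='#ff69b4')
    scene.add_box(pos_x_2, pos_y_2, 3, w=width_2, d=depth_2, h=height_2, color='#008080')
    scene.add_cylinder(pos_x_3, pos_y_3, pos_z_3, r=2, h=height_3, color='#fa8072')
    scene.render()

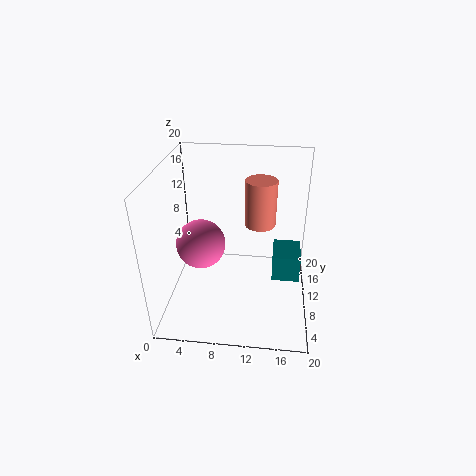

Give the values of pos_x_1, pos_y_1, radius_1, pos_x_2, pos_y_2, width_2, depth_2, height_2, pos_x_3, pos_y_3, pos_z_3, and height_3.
pos_x_1 = 6, pos_y_1 = 5, radius_1 = 3, pos_x_2 = 15, pos_y_2 = 10, width_2 = 4, depth_2 = 5, height_2 = 4, pos_x_3 = 13, pos_y_3 = 9, pos_z_3 = 13, height_3 = 6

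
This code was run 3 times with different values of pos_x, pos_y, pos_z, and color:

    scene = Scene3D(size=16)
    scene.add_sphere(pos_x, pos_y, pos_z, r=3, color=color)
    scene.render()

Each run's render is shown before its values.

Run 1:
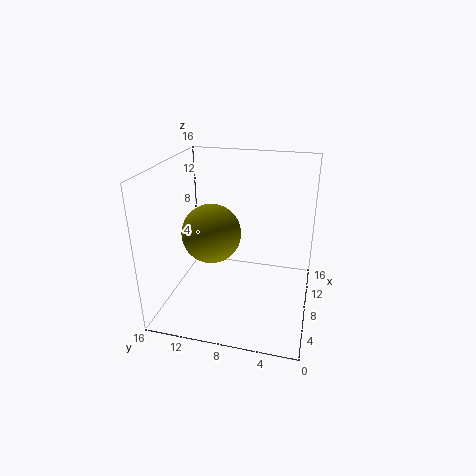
pos_x = 5
pos_y = 10
pos_z = 9.75
color = 'olive'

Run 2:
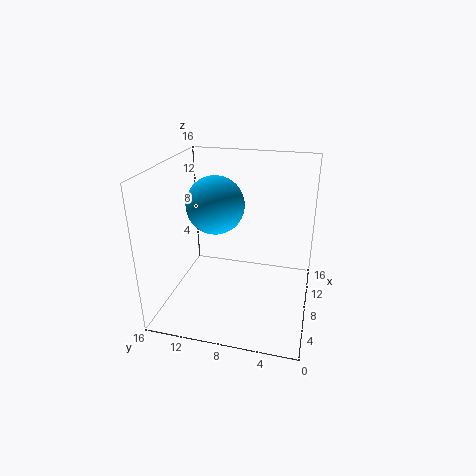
pos_x = 6.5
pos_y = 10
pos_z = 12.25
color = 'deepskyblue'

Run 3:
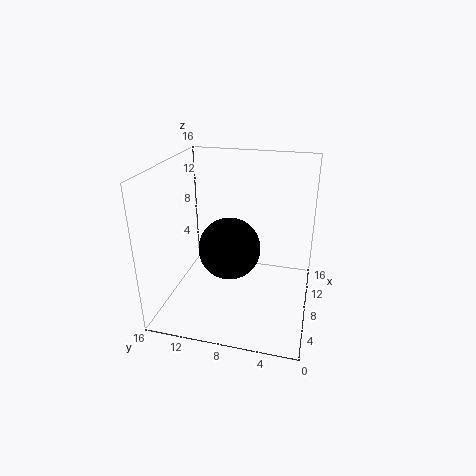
pos_x = 3.75
pos_y = 7.75
pos_z = 9
color = 'black'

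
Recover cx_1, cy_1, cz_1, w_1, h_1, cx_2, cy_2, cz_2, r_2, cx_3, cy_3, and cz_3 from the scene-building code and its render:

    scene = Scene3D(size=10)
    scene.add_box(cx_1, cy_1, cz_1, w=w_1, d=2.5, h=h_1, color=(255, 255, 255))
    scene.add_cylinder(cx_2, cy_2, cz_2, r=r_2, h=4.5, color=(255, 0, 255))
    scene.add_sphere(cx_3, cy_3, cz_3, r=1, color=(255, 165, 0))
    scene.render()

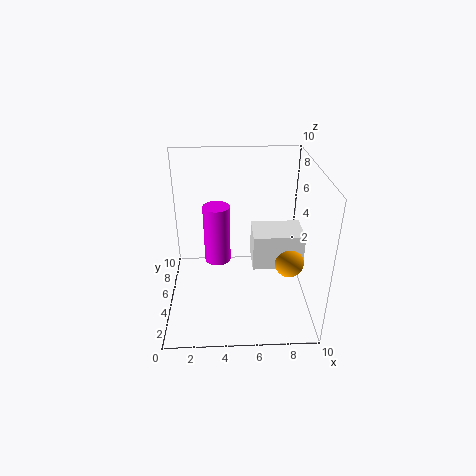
cx_1 = 6, cy_1 = 4, cz_1 = 3, w_1 = 3.5, h_1 = 2.5, cx_2 = 3.5, cy_2 = 7, cz_2 = 2, r_2 = 1, cx_3 = 8.5, cy_3 = 4, cz_3 = 3.5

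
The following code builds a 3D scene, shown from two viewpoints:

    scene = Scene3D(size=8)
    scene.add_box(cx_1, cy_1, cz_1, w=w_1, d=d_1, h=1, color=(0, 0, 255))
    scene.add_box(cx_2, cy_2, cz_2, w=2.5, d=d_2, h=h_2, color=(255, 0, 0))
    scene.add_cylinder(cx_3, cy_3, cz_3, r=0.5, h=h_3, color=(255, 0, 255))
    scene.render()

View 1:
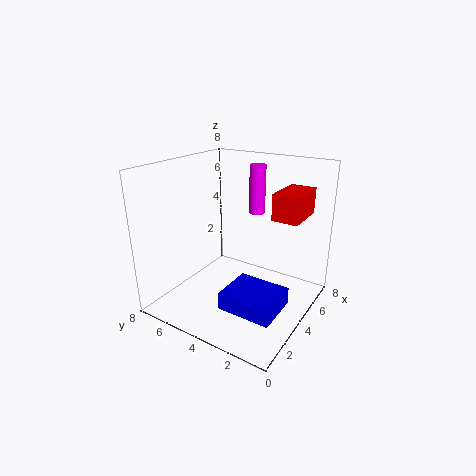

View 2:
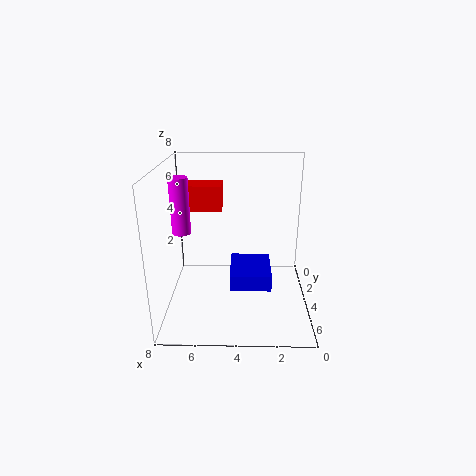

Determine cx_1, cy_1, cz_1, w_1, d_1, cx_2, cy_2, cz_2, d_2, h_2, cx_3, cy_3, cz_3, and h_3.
cx_1 = 2
cy_1 = 1
cz_1 = 0.5
w_1 = 2.5
d_1 = 3
cx_2 = 5
cy_2 = 1
cz_2 = 5
d_2 = 1.5
h_2 = 1.5
cx_3 = 7
cy_3 = 4.5
cz_3 = 4.5
h_3 = 3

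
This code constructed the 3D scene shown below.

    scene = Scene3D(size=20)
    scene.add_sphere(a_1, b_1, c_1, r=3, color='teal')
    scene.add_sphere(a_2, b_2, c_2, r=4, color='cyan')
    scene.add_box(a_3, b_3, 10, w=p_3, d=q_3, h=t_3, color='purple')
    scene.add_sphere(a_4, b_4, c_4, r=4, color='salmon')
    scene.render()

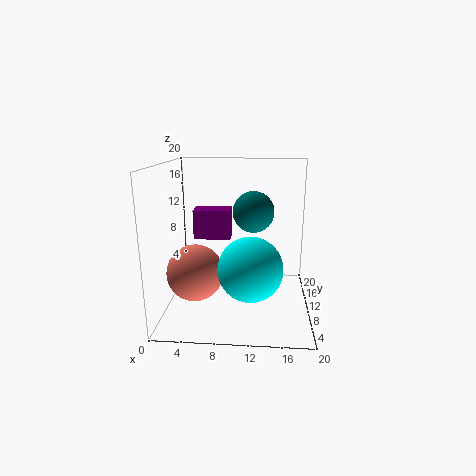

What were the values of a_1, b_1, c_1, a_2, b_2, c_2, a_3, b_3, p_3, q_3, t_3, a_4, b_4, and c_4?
a_1 = 12
b_1 = 13
c_1 = 13
a_2 = 12
b_2 = 4
c_2 = 8
a_3 = 4
b_3 = 9
p_3 = 5
q_3 = 3
t_3 = 4
a_4 = 4
b_4 = 9
c_4 = 5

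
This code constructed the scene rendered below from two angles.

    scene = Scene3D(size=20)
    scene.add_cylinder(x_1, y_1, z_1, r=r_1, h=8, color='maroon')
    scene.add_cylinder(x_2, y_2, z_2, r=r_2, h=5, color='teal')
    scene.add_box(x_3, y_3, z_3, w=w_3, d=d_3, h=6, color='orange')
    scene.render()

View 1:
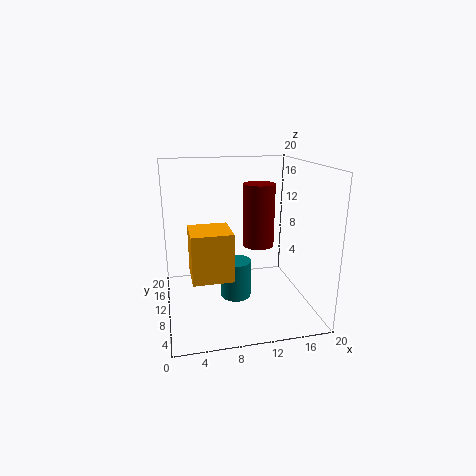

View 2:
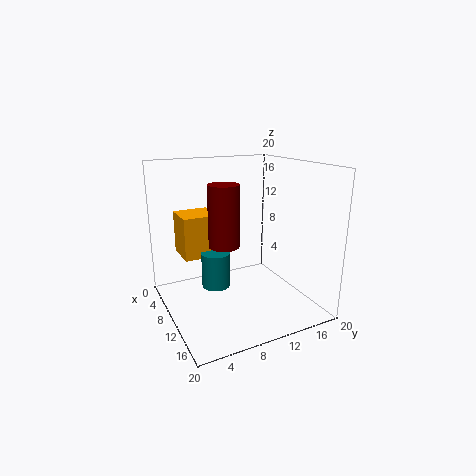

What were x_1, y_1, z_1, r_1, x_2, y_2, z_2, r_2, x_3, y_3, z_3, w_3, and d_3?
x_1 = 12, y_1 = 7, z_1 = 10, r_1 = 2, x_2 = 9, y_2 = 7, z_2 = 3, r_2 = 2, x_3 = 3, y_3 = 3, z_3 = 7, w_3 = 5, d_3 = 5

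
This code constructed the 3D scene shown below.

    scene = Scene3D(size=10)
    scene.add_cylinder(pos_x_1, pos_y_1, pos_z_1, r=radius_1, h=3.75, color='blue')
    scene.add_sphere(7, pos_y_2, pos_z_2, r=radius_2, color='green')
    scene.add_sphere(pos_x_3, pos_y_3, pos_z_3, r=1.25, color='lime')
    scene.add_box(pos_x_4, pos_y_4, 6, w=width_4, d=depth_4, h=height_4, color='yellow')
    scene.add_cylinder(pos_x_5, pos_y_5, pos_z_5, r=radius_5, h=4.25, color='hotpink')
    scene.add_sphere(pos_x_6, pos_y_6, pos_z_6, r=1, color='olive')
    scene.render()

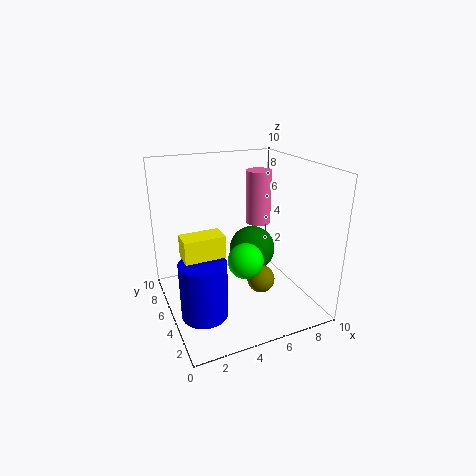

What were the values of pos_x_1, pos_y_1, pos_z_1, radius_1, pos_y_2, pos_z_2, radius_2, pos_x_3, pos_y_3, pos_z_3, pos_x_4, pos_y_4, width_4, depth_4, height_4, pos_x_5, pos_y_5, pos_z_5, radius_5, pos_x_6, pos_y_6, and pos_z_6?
pos_x_1 = 1.75; pos_y_1 = 3; pos_z_1 = 1; radius_1 = 1.5; pos_y_2 = 6.75; pos_z_2 = 3; radius_2 = 1.75; pos_x_3 = 5.25; pos_y_3 = 4.25; pos_z_3 = 3.5; pos_x_4 = 0.25; pos_y_4 = 1; width_4 = 2.25; depth_4 = 1.25; height_4 = 1.25; pos_x_5 = 8.25; pos_y_5 = 8.25; pos_z_5 = 4.5; radius_5 = 1; pos_x_6 = 6.5; pos_y_6 = 4.25; pos_z_6 = 1.75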